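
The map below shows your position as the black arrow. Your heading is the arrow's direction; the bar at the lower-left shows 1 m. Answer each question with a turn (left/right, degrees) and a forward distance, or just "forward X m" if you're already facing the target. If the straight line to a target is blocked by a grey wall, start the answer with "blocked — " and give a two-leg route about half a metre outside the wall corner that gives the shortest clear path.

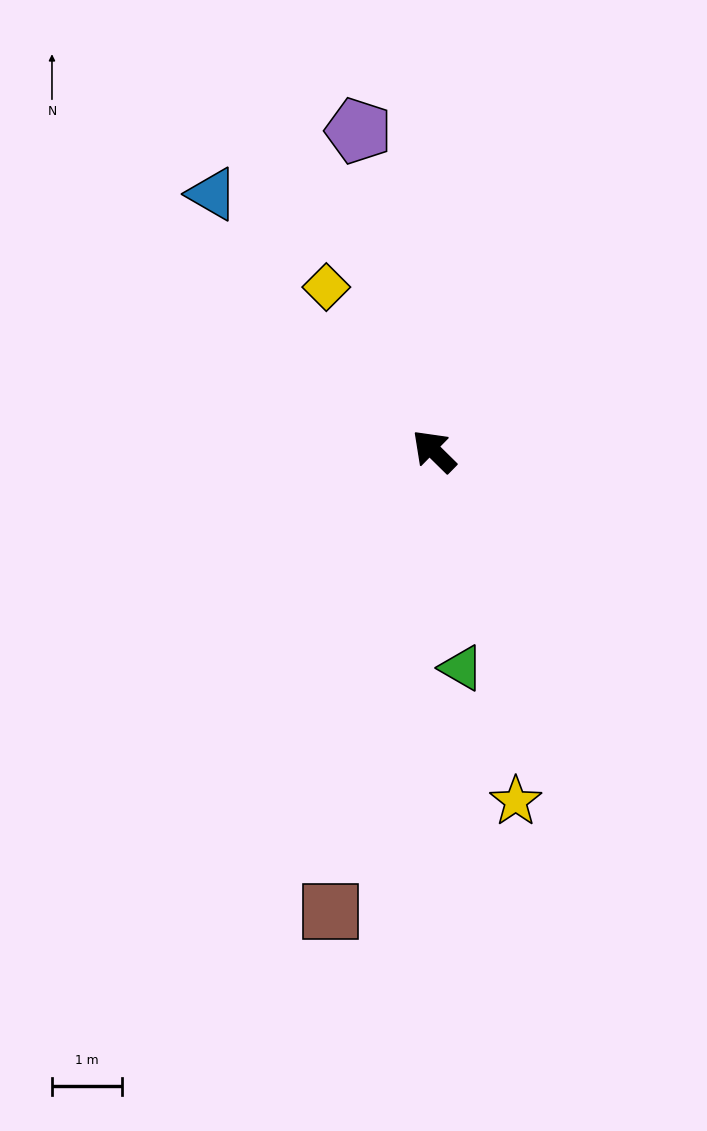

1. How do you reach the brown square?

turn left 122°, forward 6.7 m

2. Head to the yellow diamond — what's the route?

turn right 12°, forward 2.8 m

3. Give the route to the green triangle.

turn left 142°, forward 3.1 m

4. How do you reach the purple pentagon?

turn right 32°, forward 4.7 m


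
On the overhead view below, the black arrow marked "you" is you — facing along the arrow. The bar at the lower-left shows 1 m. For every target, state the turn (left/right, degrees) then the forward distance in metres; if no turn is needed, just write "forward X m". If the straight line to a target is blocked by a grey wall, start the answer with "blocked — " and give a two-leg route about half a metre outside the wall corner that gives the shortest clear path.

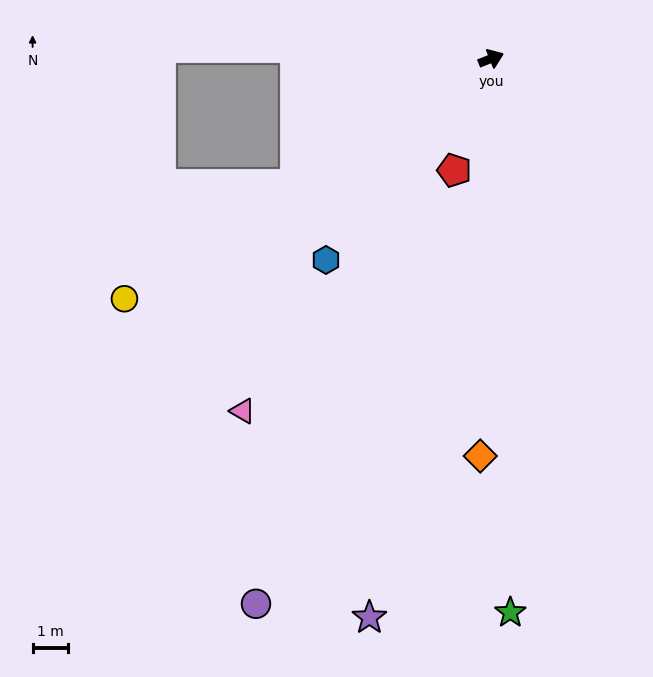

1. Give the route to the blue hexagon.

turn right 151°, forward 7.3 m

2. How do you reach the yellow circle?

turn right 168°, forward 12.3 m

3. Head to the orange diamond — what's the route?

turn right 113°, forward 11.1 m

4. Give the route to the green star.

turn right 110°, forward 15.5 m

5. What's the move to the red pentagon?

turn right 130°, forward 3.3 m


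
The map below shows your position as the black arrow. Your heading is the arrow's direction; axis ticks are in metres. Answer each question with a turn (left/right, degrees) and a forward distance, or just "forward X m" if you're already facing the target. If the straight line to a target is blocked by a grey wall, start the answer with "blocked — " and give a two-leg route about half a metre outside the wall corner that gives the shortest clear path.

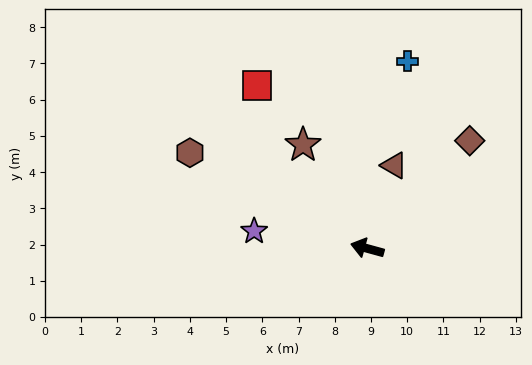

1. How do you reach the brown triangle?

turn right 93°, forward 2.4 m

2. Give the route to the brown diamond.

turn right 118°, forward 4.1 m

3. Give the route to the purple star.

turn left 7°, forward 3.2 m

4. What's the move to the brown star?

turn right 43°, forward 3.4 m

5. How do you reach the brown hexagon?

turn right 13°, forward 5.6 m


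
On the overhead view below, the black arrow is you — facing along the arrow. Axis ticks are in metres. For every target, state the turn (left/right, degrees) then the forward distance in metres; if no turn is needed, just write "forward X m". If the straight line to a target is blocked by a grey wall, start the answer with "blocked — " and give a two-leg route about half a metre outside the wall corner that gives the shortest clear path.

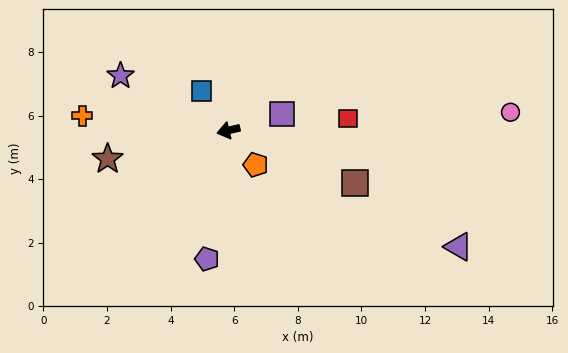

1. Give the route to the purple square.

turn right 176°, forward 1.8 m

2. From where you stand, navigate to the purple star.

turn right 40°, forward 3.8 m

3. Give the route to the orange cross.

turn right 19°, forward 4.6 m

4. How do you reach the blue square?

turn right 69°, forward 1.5 m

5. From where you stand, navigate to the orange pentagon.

turn left 115°, forward 1.4 m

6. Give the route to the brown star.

forward 3.9 m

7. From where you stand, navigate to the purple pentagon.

turn left 67°, forward 4.1 m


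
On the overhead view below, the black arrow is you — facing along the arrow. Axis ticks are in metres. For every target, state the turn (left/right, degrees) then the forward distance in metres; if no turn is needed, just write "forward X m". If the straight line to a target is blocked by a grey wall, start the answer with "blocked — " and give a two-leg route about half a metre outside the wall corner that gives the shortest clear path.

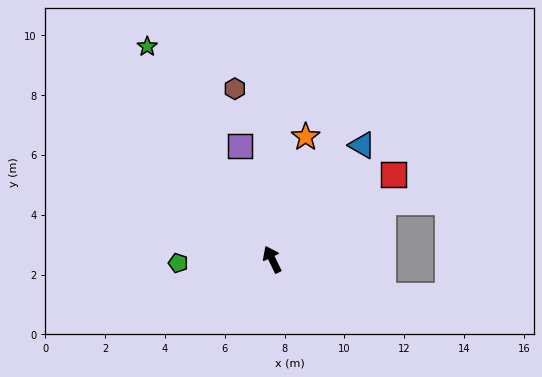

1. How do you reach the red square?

turn right 81°, forward 5.0 m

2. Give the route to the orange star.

turn right 41°, forward 4.2 m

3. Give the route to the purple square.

turn right 10°, forward 3.9 m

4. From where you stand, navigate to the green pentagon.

turn left 66°, forward 3.1 m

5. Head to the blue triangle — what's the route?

turn right 64°, forward 4.9 m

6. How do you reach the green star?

turn left 4°, forward 8.2 m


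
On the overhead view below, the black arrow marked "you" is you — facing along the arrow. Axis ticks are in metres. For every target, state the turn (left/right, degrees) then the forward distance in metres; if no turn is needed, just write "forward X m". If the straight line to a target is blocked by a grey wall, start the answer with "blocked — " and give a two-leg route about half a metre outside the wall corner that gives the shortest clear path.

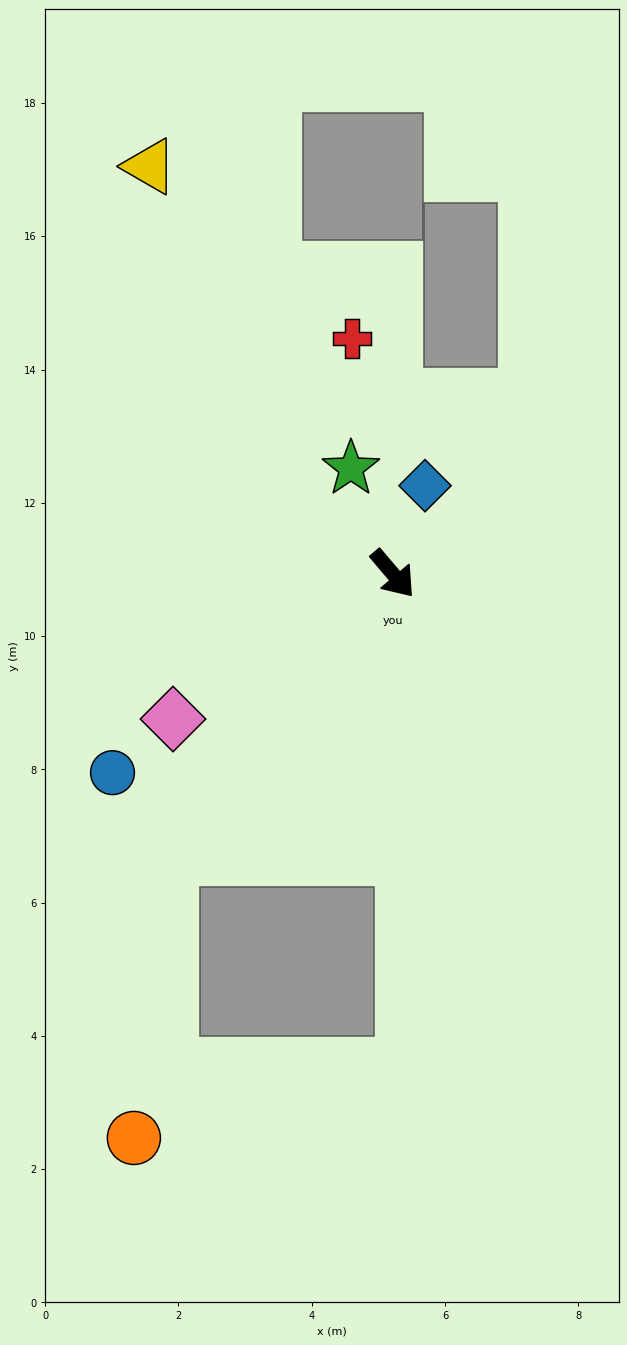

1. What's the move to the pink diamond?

turn right 97°, forward 4.0 m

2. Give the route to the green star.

turn left 161°, forward 1.7 m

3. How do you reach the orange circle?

blocked — turn right 79°, forward 5.4 m, then turn left 31°, forward 4.3 m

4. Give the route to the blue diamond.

turn left 120°, forward 1.4 m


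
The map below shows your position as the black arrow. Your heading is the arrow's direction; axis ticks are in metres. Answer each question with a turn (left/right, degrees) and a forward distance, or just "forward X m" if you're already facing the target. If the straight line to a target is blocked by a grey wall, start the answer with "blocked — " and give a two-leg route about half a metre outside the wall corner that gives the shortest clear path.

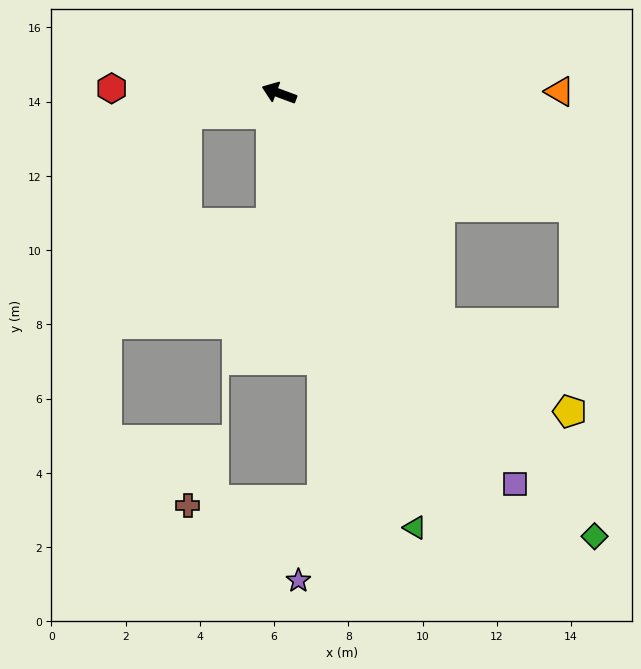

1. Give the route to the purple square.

turn left 142°, forward 12.3 m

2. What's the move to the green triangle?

turn left 128°, forward 12.3 m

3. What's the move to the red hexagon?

turn left 19°, forward 4.5 m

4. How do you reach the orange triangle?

turn right 159°, forward 7.6 m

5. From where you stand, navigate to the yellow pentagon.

blocked — turn left 145°, forward 7.6 m, then turn left 21°, forward 4.2 m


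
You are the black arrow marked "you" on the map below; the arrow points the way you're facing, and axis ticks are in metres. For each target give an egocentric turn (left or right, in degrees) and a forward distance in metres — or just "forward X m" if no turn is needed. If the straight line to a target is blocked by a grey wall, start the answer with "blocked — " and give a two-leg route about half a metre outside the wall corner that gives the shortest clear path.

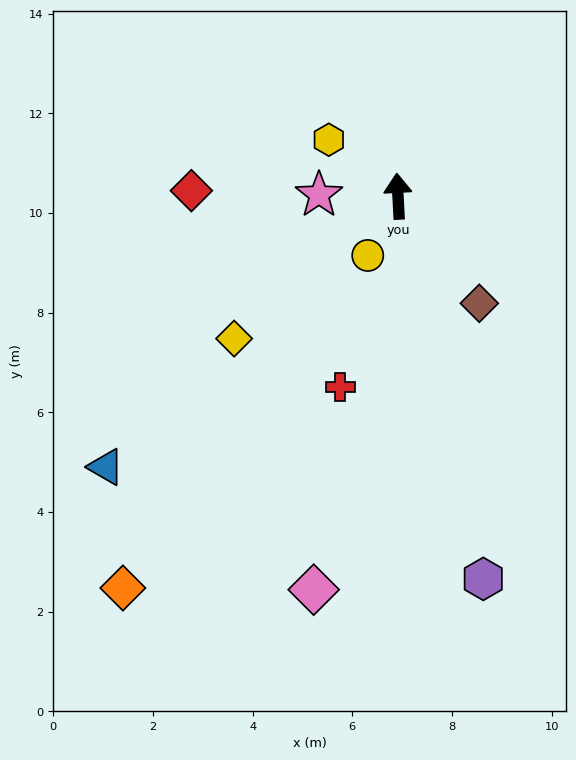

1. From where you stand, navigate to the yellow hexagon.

turn left 48°, forward 1.8 m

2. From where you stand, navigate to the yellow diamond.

turn left 128°, forward 4.4 m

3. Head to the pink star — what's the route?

turn left 86°, forward 1.6 m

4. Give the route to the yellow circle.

turn left 150°, forward 1.3 m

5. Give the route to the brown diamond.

turn right 146°, forward 2.7 m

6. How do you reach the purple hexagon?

turn right 170°, forward 7.9 m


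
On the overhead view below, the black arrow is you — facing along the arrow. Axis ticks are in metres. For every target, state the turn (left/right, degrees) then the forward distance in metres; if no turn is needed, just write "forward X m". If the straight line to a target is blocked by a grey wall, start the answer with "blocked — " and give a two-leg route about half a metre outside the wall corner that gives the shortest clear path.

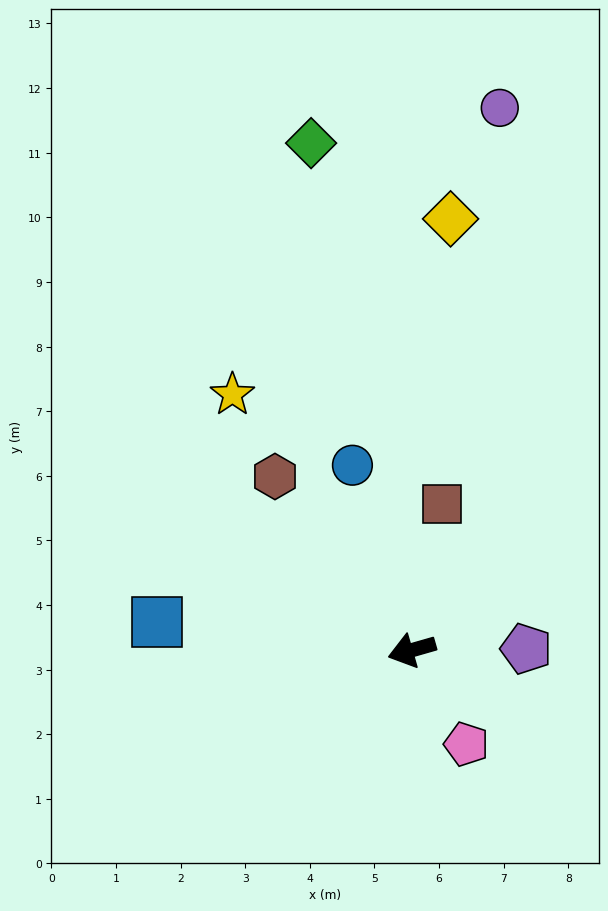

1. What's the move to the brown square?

turn right 117°, forward 2.3 m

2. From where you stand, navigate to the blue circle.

turn right 88°, forward 3.0 m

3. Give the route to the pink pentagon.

turn left 104°, forward 1.7 m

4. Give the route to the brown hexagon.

turn right 68°, forward 3.4 m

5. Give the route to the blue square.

turn right 22°, forward 4.0 m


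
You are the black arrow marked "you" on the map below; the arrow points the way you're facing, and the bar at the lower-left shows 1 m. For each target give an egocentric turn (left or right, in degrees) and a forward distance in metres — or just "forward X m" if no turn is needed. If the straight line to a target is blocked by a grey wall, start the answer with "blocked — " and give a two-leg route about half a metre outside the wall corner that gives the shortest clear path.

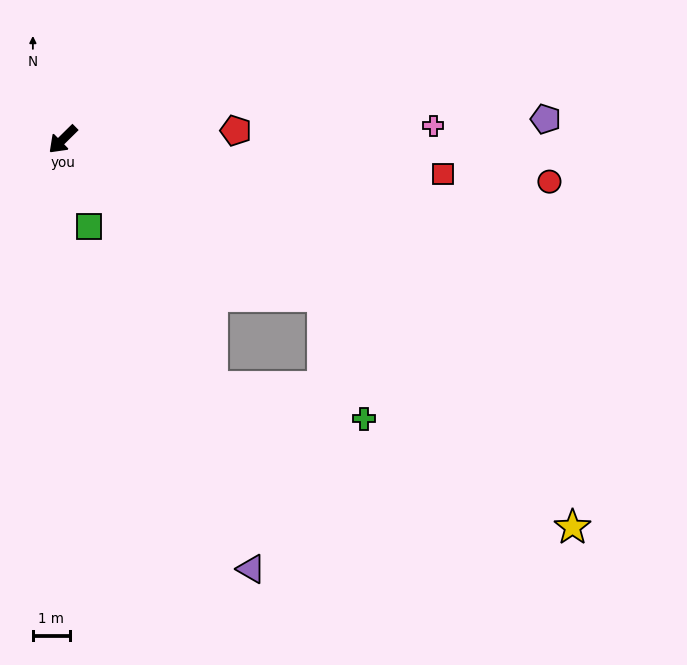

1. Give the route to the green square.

turn left 62°, forward 2.5 m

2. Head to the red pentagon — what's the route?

turn left 138°, forward 4.7 m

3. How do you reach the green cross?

blocked — turn left 104°, forward 8.3 m, then turn right 40°, forward 3.5 m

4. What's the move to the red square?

turn left 130°, forward 10.4 m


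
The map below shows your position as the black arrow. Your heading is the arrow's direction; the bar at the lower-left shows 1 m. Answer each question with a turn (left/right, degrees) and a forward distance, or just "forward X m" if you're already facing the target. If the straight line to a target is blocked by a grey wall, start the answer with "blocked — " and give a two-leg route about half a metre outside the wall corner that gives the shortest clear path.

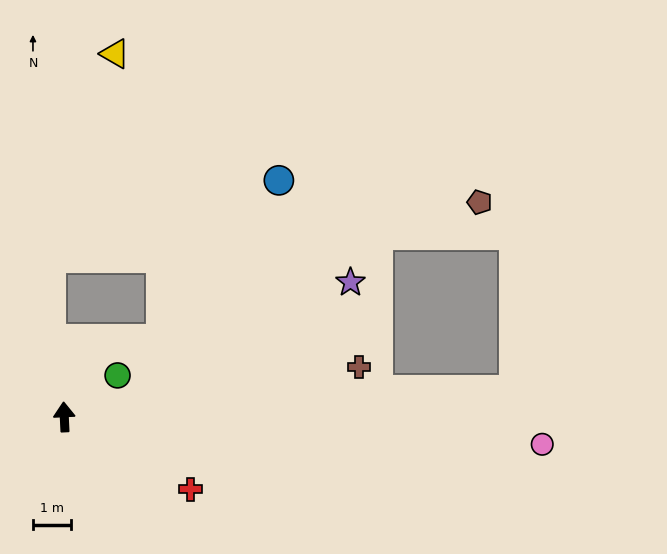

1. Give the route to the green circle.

turn right 55°, forward 1.8 m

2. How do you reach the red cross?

turn right 123°, forward 3.8 m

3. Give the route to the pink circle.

turn right 96°, forward 12.5 m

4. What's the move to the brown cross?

turn right 83°, forward 7.8 m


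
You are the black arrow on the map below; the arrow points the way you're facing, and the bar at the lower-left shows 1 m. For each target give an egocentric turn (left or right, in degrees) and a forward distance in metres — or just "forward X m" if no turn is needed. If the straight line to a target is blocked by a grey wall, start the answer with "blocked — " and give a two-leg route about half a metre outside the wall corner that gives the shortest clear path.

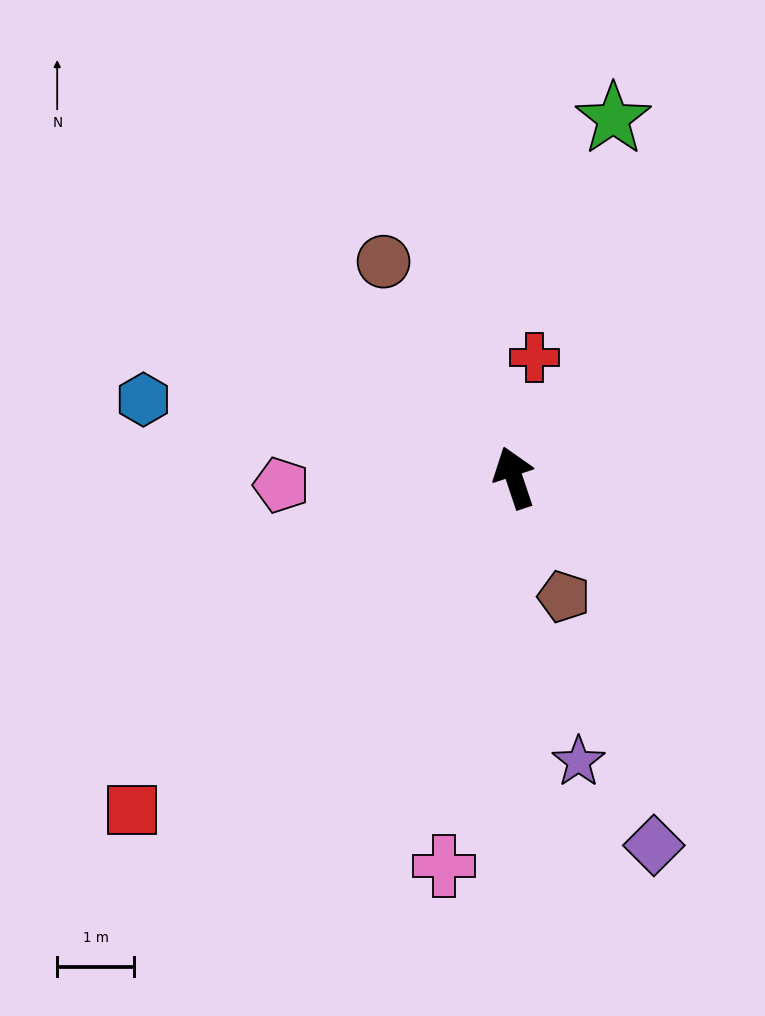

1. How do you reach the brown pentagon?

turn right 176°, forward 1.7 m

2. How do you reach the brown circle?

turn left 13°, forward 3.3 m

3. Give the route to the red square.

turn left 113°, forward 6.6 m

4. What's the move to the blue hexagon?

turn left 60°, forward 4.9 m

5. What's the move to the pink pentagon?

turn left 73°, forward 3.0 m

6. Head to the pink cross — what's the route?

turn left 151°, forward 5.1 m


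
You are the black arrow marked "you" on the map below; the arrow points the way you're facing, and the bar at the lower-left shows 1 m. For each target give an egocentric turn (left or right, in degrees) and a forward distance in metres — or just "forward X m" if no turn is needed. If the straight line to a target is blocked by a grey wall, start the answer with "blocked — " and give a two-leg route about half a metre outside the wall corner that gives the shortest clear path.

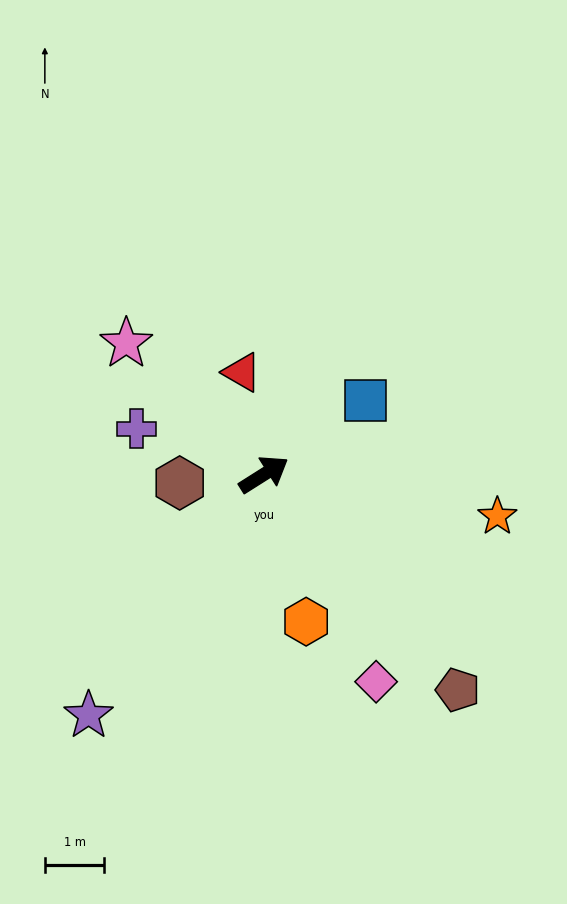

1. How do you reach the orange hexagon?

turn right 106°, forward 2.6 m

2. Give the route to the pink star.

turn left 104°, forward 3.2 m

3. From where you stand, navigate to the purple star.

turn right 158°, forward 5.0 m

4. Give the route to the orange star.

turn right 42°, forward 4.0 m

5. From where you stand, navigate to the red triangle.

turn left 70°, forward 1.8 m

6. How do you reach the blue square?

turn left 4°, forward 2.1 m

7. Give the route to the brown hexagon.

turn left 153°, forward 1.4 m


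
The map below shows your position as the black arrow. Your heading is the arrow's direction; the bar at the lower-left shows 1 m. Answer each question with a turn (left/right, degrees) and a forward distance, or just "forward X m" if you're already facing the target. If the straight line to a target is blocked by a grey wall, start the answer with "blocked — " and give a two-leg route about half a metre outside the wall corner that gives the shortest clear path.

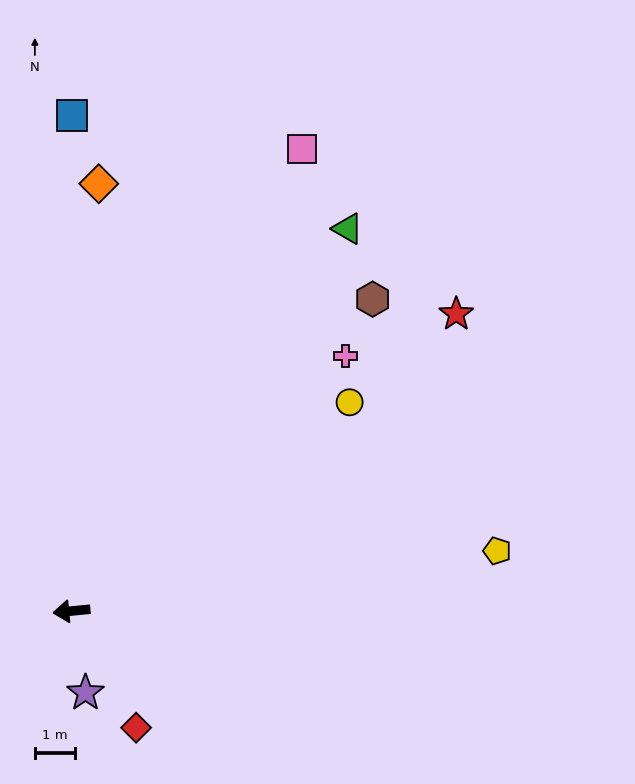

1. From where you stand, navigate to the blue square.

turn right 96°, forward 12.3 m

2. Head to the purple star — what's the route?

turn left 94°, forward 2.1 m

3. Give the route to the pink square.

turn right 122°, forward 12.8 m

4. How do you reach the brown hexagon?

turn right 140°, forward 10.7 m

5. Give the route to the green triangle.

turn right 131°, forward 11.7 m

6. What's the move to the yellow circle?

turn right 149°, forward 8.6 m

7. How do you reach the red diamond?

turn left 113°, forward 3.3 m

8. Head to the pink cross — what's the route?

turn right 143°, forward 9.3 m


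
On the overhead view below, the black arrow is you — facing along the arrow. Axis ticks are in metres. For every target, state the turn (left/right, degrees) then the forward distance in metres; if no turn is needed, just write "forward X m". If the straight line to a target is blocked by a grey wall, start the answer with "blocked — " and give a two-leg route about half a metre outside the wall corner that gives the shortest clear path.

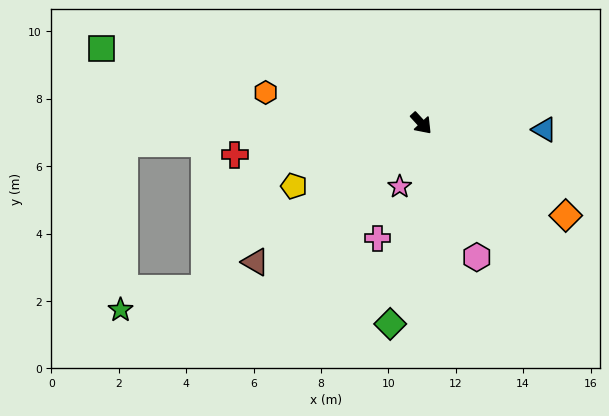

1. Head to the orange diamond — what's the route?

turn left 15°, forward 5.1 m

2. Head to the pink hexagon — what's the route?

turn right 20°, forward 4.3 m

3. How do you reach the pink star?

turn right 61°, forward 2.0 m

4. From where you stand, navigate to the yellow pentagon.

turn right 106°, forward 4.2 m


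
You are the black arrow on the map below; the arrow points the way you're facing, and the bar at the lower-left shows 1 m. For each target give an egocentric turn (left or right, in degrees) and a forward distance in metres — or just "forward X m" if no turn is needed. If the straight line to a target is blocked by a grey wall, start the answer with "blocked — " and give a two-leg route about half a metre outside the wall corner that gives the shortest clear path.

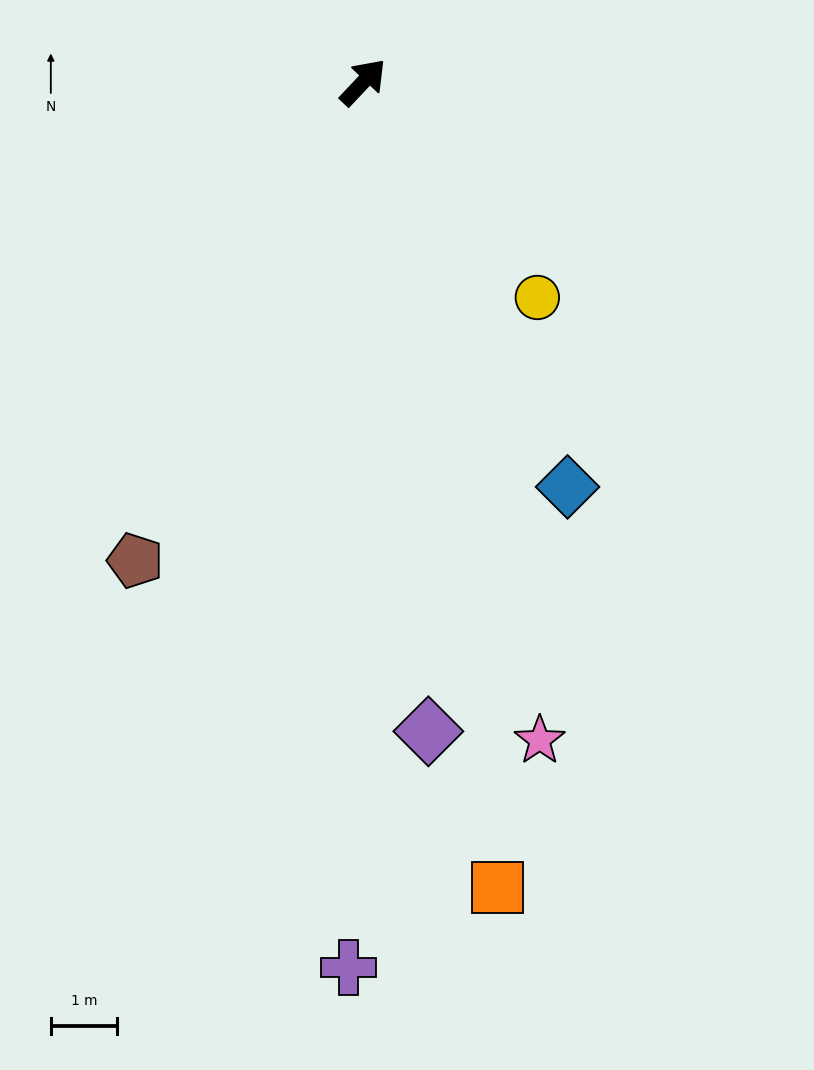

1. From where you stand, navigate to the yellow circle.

turn right 98°, forward 4.2 m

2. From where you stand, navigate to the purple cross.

turn right 138°, forward 13.3 m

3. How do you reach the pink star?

turn right 122°, forward 10.3 m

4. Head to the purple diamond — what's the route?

turn right 131°, forward 9.8 m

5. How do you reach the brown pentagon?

turn right 162°, forward 8.0 m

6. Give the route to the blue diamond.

turn right 110°, forward 6.8 m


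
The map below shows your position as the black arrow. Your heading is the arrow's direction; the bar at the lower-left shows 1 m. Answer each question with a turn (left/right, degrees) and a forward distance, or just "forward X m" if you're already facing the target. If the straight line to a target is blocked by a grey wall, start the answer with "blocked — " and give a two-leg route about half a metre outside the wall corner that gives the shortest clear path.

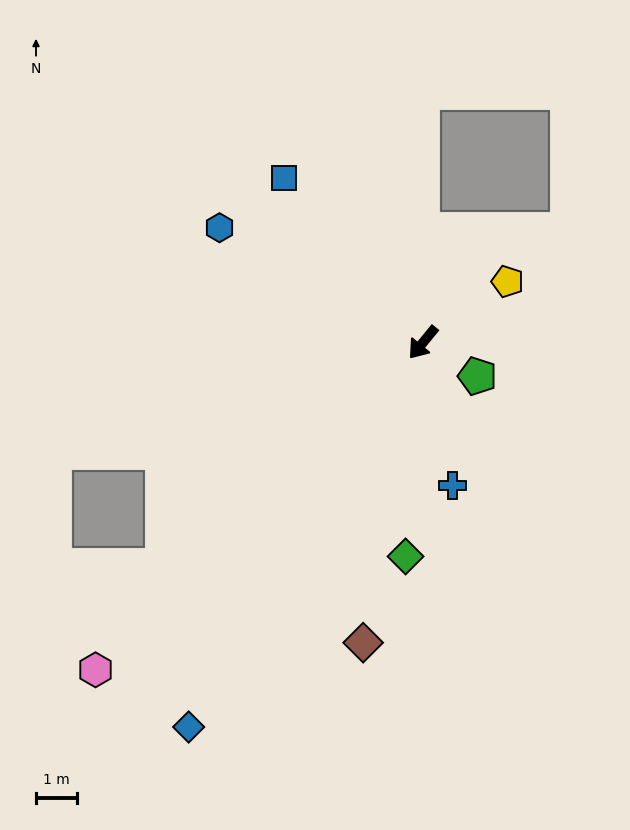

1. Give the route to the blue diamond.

turn left 8°, forward 10.9 m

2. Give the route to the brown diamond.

turn left 28°, forward 7.4 m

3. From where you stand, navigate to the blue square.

turn right 100°, forward 5.2 m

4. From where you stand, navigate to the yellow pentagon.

turn left 165°, forward 2.5 m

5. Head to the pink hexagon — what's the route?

turn right 6°, forward 11.2 m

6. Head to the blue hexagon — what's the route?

turn right 80°, forward 5.6 m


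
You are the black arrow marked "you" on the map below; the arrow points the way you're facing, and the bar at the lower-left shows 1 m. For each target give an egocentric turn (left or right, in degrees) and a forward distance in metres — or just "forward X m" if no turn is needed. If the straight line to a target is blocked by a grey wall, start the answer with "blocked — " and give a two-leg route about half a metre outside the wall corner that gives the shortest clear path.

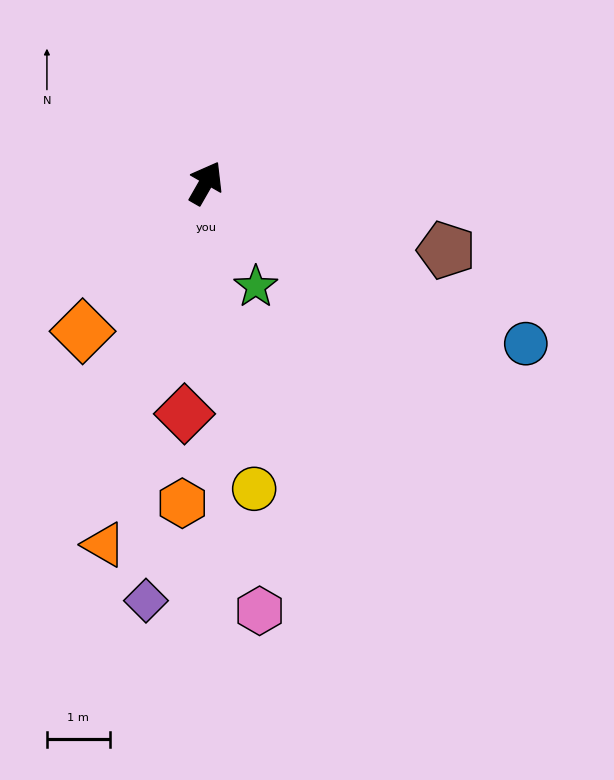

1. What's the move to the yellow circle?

turn right 141°, forward 4.9 m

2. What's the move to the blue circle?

turn right 87°, forward 5.7 m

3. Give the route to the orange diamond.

turn left 170°, forward 3.1 m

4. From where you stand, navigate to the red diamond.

turn right 155°, forward 3.7 m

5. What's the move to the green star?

turn right 124°, forward 1.8 m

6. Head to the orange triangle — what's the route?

turn right 166°, forward 6.0 m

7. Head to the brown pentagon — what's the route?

turn right 76°, forward 4.0 m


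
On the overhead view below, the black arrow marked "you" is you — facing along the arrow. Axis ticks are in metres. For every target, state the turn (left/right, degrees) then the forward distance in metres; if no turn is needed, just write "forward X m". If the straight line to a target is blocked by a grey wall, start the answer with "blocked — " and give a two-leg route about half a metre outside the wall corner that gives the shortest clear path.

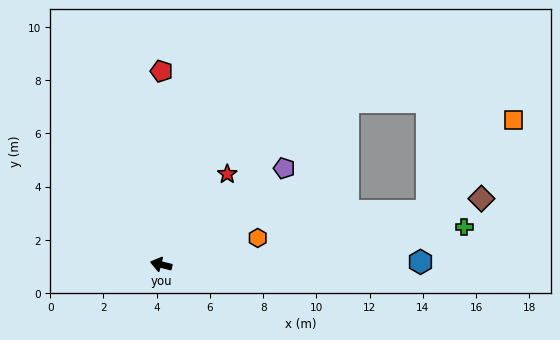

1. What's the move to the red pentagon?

turn right 76°, forward 7.3 m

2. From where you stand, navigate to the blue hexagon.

turn right 165°, forward 9.7 m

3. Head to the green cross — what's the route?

turn right 159°, forward 11.5 m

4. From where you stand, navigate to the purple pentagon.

turn right 128°, forward 5.9 m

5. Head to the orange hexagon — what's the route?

turn right 150°, forward 3.8 m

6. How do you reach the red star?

turn right 112°, forward 4.2 m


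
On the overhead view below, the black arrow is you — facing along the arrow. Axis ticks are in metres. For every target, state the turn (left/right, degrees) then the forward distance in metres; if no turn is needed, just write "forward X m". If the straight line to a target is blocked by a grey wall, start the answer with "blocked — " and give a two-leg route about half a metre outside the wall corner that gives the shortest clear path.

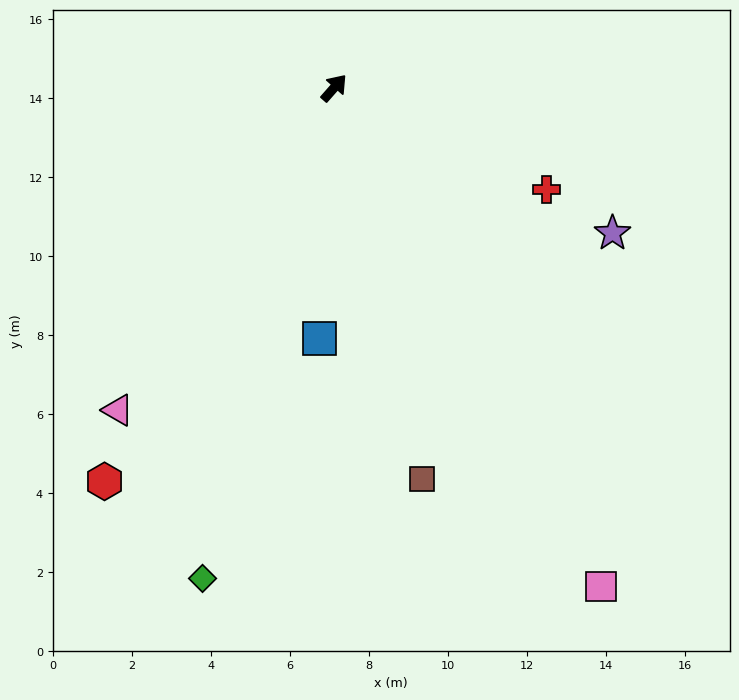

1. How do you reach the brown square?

turn right 126°, forward 10.1 m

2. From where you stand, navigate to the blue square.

turn right 142°, forward 6.4 m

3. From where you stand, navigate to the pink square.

turn right 111°, forward 14.3 m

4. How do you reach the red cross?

turn right 74°, forward 6.0 m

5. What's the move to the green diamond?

turn right 154°, forward 12.9 m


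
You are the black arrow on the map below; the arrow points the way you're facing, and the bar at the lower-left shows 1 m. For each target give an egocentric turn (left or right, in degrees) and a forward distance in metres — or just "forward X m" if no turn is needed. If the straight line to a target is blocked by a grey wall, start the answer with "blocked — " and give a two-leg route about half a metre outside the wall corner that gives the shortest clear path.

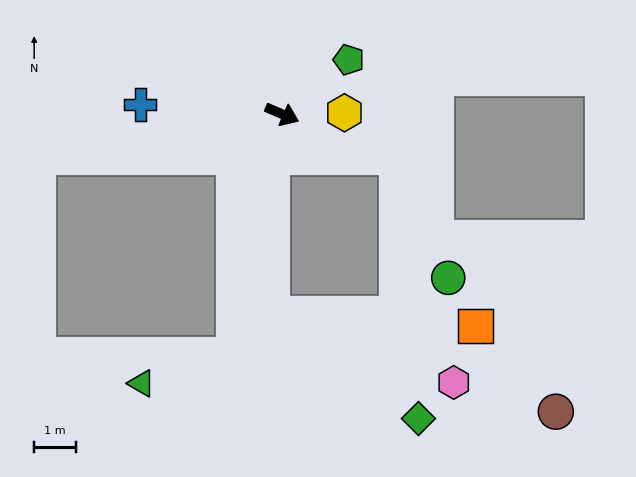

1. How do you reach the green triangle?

blocked — turn right 78°, forward 5.8 m, then turn right 61°, forward 2.3 m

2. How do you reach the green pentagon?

turn left 63°, forward 2.0 m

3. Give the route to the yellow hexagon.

turn left 25°, forward 1.5 m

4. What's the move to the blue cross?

turn right 160°, forward 3.4 m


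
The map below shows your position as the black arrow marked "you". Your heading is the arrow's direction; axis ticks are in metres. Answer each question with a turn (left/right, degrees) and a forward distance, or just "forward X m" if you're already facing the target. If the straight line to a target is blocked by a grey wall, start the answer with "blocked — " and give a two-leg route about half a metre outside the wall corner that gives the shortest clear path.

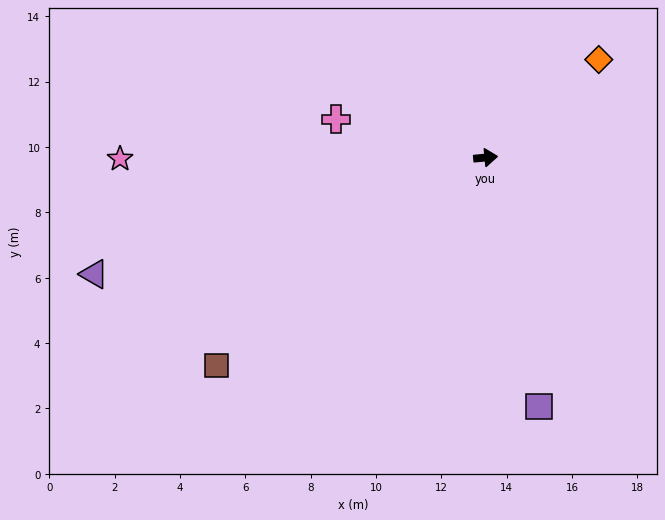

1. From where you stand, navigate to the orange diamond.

turn left 35°, forward 4.6 m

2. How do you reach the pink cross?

turn left 160°, forward 4.7 m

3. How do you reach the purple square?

turn right 83°, forward 7.8 m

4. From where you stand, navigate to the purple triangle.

turn right 169°, forward 12.5 m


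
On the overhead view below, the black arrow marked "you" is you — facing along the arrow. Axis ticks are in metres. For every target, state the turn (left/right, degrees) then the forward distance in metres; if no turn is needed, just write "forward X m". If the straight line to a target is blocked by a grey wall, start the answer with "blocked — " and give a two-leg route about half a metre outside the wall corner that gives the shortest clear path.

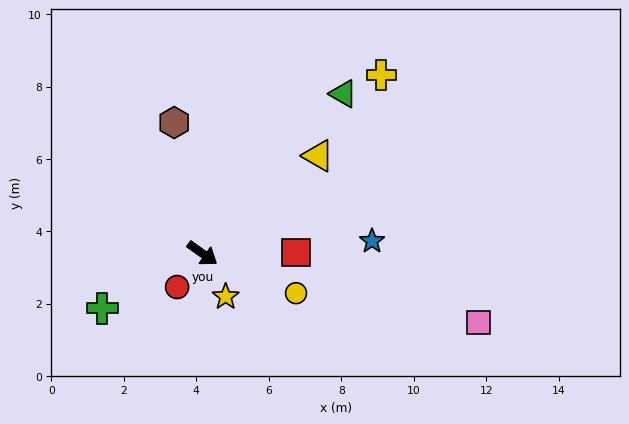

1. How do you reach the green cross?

turn right 116°, forward 3.2 m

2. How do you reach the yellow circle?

turn left 12°, forward 2.8 m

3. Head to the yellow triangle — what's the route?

turn left 76°, forward 4.2 m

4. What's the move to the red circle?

turn right 92°, forward 1.2 m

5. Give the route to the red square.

turn left 36°, forward 2.6 m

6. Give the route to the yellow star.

turn right 26°, forward 1.4 m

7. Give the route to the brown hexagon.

turn left 138°, forward 3.7 m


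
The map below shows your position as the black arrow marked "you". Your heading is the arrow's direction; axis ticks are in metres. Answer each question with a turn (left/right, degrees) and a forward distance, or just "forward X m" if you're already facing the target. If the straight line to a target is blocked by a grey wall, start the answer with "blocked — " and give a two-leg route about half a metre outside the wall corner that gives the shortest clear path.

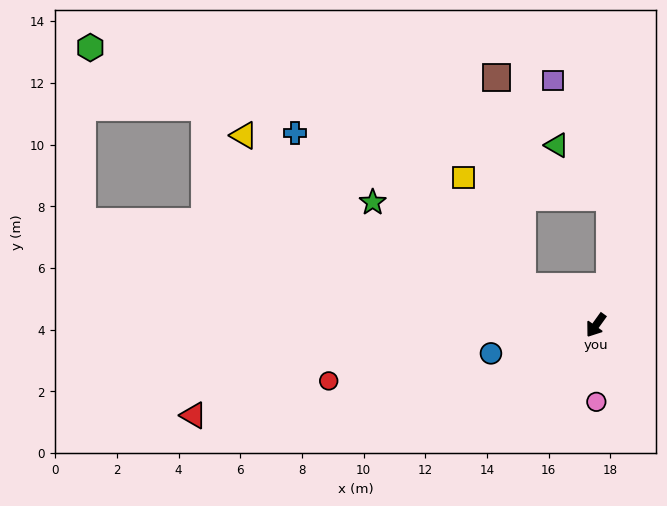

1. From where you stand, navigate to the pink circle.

turn left 36°, forward 2.5 m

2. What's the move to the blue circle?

turn right 39°, forward 3.5 m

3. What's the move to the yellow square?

blocked — turn right 82°, forward 2.7 m, then turn right 33°, forward 4.0 m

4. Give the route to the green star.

turn right 83°, forward 8.3 m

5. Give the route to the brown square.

blocked — turn right 82°, forward 2.7 m, then turn right 55°, forward 6.8 m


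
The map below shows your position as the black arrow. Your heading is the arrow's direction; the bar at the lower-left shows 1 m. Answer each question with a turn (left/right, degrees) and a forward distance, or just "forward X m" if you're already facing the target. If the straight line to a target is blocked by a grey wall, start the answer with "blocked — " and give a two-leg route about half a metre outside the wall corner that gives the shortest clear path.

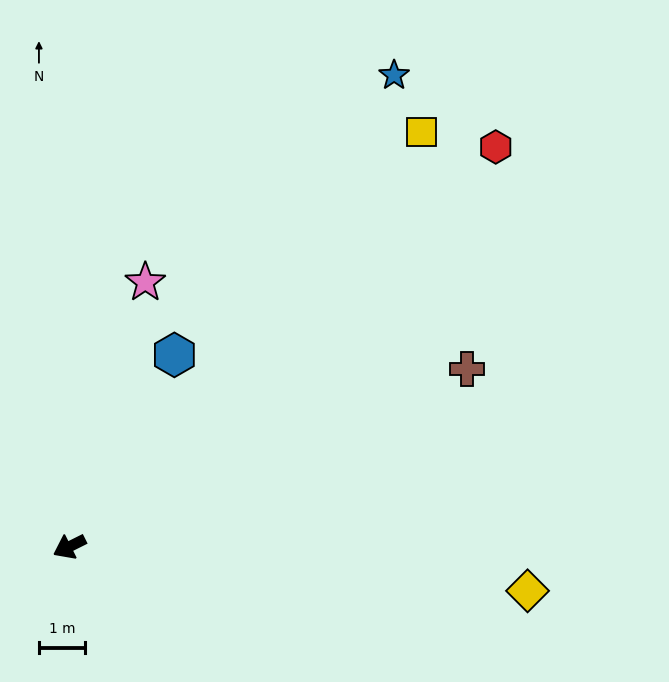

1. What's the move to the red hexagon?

turn right 163°, forward 12.6 m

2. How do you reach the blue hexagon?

turn right 145°, forward 4.7 m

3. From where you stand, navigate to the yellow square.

turn right 157°, forward 11.7 m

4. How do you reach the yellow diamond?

turn left 148°, forward 9.9 m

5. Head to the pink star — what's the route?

turn right 133°, forward 5.9 m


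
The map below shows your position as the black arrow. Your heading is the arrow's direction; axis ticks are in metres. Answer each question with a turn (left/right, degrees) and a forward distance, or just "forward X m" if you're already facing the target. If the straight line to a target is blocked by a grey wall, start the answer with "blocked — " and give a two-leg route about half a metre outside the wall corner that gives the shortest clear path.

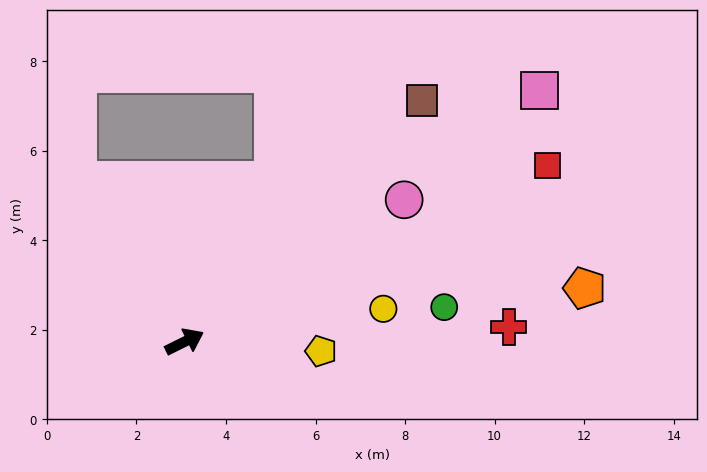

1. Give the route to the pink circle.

turn left 7°, forward 5.8 m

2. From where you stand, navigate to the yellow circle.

turn right 17°, forward 4.5 m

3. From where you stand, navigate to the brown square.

turn left 19°, forward 7.6 m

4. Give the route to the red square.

forward 9.0 m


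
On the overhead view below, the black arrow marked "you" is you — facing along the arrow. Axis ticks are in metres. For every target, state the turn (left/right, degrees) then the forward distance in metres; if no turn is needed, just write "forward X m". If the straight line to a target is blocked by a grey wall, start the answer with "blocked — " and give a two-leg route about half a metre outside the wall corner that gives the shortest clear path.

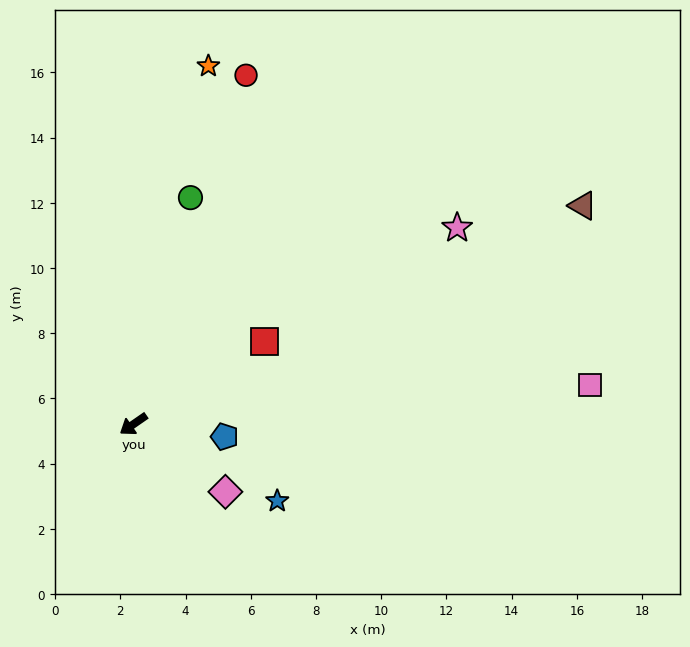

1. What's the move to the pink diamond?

turn left 109°, forward 3.5 m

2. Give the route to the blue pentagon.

turn left 137°, forward 2.8 m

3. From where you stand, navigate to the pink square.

turn left 150°, forward 14.1 m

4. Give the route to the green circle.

turn right 139°, forward 7.2 m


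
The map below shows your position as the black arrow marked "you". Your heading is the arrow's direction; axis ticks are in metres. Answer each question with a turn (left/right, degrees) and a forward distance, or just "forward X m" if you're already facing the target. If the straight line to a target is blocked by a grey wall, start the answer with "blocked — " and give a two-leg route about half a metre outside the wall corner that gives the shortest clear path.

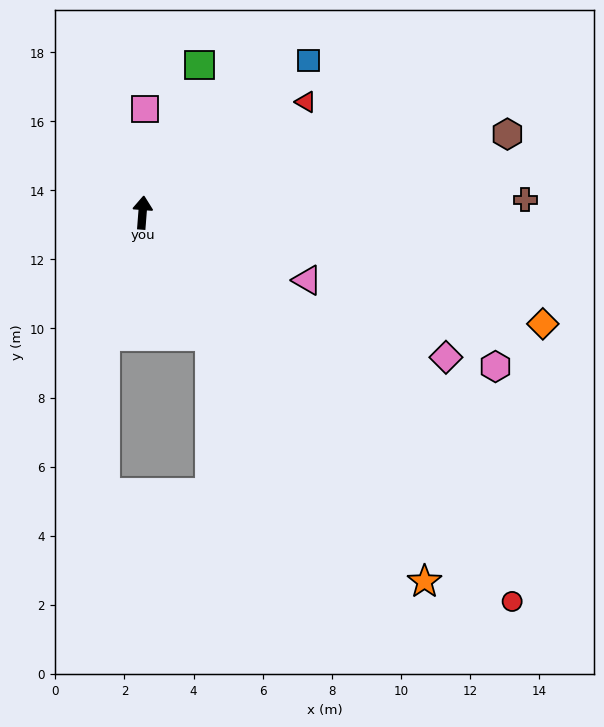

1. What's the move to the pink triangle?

turn right 108°, forward 5.2 m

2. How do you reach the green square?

turn right 17°, forward 4.6 m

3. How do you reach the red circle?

turn right 132°, forward 15.5 m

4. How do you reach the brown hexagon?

turn right 73°, forward 10.8 m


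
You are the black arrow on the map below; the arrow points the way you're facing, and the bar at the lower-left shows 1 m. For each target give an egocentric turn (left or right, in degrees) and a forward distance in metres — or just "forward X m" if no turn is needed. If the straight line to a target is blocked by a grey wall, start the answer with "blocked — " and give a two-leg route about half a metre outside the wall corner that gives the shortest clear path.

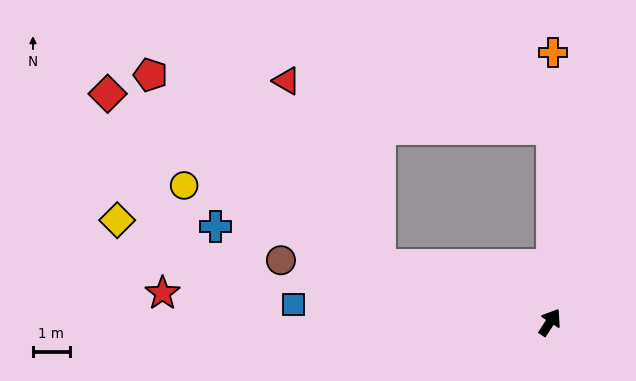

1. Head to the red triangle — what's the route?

blocked — turn left 104°, forward 4.9 m, then turn right 44°, forward 5.6 m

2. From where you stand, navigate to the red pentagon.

blocked — turn left 104°, forward 4.9 m, then turn right 21°, forward 8.1 m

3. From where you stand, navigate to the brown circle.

turn left 110°, forward 7.5 m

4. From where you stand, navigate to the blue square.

turn left 119°, forward 7.0 m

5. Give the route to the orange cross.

turn left 32°, forward 7.3 m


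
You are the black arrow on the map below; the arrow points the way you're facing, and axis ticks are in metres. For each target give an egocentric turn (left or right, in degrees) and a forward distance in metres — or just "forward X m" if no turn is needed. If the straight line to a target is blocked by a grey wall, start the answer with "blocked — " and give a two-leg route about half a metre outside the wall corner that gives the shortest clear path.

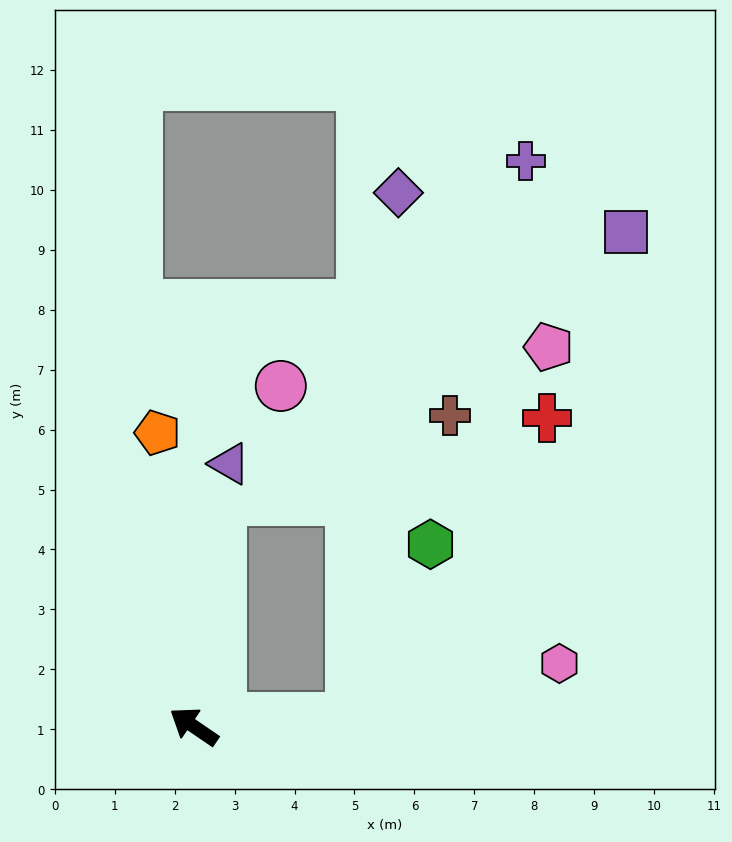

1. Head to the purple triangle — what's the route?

turn right 63°, forward 4.4 m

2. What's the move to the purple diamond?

blocked — turn right 143°, forward 2.6 m, then turn left 82°, forward 8.8 m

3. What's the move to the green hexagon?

blocked — turn right 143°, forward 2.6 m, then turn left 63°, forward 3.2 m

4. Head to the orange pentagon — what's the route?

turn right 49°, forward 4.9 m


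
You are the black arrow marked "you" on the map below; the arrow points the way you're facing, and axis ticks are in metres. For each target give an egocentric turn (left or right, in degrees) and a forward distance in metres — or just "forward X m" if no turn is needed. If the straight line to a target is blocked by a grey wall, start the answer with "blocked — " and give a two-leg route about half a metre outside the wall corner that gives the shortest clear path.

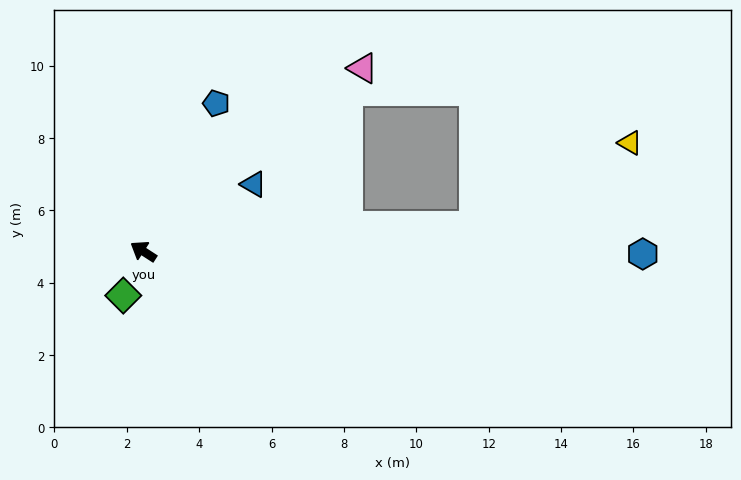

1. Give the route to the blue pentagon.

turn right 83°, forward 4.6 m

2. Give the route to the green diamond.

turn left 98°, forward 1.3 m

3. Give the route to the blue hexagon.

turn right 147°, forward 13.8 m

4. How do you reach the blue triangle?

turn right 116°, forward 3.6 m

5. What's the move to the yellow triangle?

blocked — turn right 143°, forward 9.2 m, then turn left 24°, forward 4.9 m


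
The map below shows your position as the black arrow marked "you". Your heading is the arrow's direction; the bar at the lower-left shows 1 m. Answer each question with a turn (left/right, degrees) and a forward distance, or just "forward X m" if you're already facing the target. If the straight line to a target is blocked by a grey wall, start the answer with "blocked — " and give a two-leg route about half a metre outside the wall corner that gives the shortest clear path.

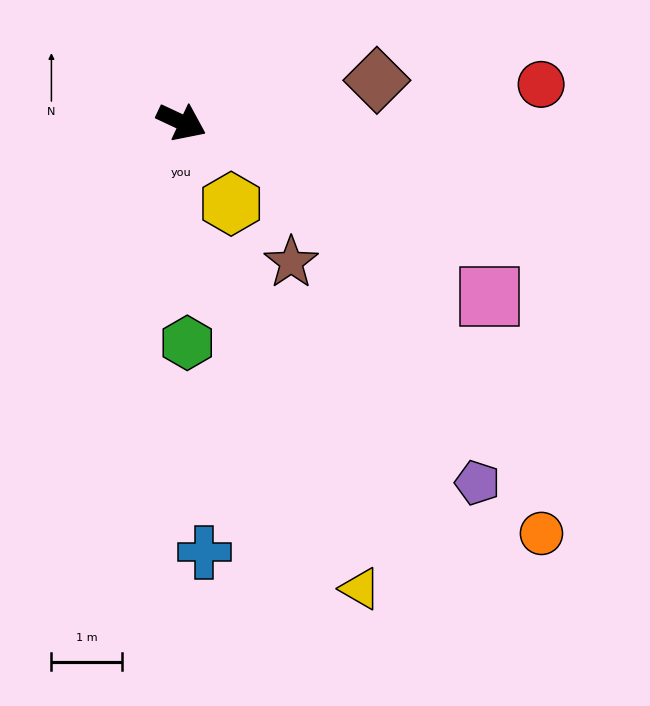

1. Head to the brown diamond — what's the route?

turn left 37°, forward 2.8 m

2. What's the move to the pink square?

turn right 4°, forward 5.0 m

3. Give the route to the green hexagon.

turn right 63°, forward 3.1 m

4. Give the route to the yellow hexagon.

turn right 34°, forward 1.4 m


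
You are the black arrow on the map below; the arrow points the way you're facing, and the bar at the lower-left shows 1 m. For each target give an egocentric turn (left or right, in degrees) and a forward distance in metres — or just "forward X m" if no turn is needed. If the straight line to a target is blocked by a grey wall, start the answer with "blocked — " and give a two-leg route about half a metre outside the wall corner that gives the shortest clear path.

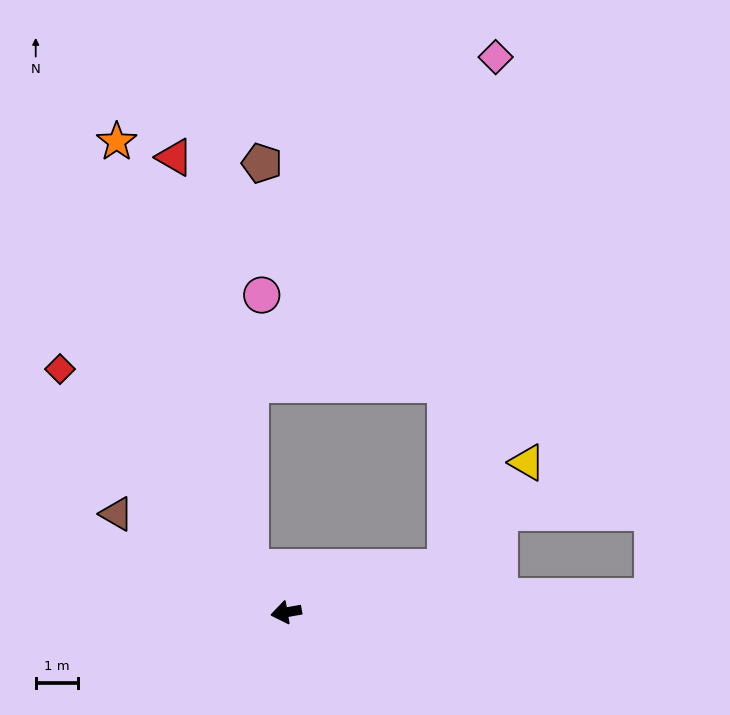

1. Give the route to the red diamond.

turn right 57°, forward 7.9 m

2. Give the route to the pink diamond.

blocked — turn right 174°, forward 4.0 m, then turn left 68°, forward 12.2 m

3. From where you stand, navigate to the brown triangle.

turn right 40°, forward 4.7 m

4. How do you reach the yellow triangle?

blocked — turn right 174°, forward 4.0 m, then turn left 36°, forward 3.2 m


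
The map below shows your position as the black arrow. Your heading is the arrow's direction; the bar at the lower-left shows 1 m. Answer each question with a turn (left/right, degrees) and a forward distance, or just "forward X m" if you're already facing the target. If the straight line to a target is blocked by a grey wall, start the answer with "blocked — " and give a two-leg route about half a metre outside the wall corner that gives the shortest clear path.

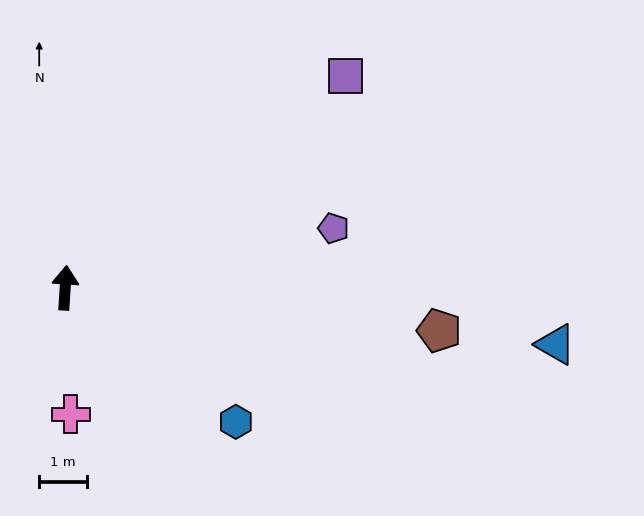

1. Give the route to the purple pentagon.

turn right 74°, forward 5.8 m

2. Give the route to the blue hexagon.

turn right 125°, forward 4.5 m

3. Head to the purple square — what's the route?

turn right 49°, forward 7.4 m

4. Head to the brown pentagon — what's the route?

turn right 93°, forward 7.9 m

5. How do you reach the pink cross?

turn right 174°, forward 2.6 m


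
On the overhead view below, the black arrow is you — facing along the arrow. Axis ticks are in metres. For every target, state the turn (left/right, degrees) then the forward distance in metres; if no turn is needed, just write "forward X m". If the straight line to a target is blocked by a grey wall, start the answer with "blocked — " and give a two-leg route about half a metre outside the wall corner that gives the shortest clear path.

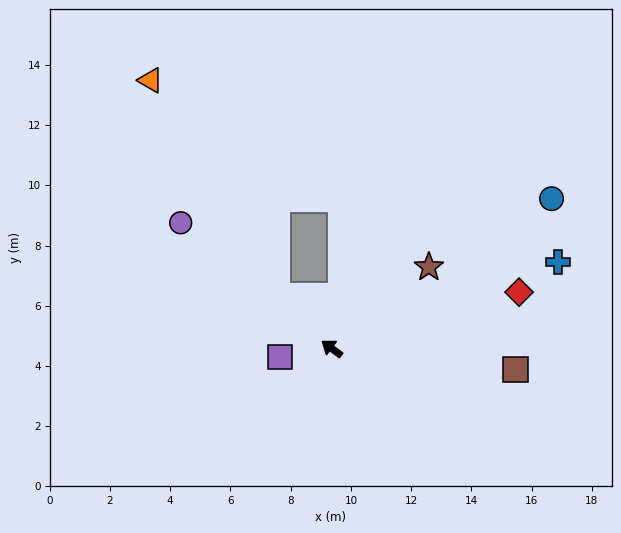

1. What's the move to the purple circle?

turn right 3°, forward 6.5 m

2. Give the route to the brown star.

turn right 103°, forward 4.2 m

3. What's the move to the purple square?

turn left 46°, forward 1.7 m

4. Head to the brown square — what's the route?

turn right 150°, forward 6.1 m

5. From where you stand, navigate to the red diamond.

turn right 127°, forward 6.5 m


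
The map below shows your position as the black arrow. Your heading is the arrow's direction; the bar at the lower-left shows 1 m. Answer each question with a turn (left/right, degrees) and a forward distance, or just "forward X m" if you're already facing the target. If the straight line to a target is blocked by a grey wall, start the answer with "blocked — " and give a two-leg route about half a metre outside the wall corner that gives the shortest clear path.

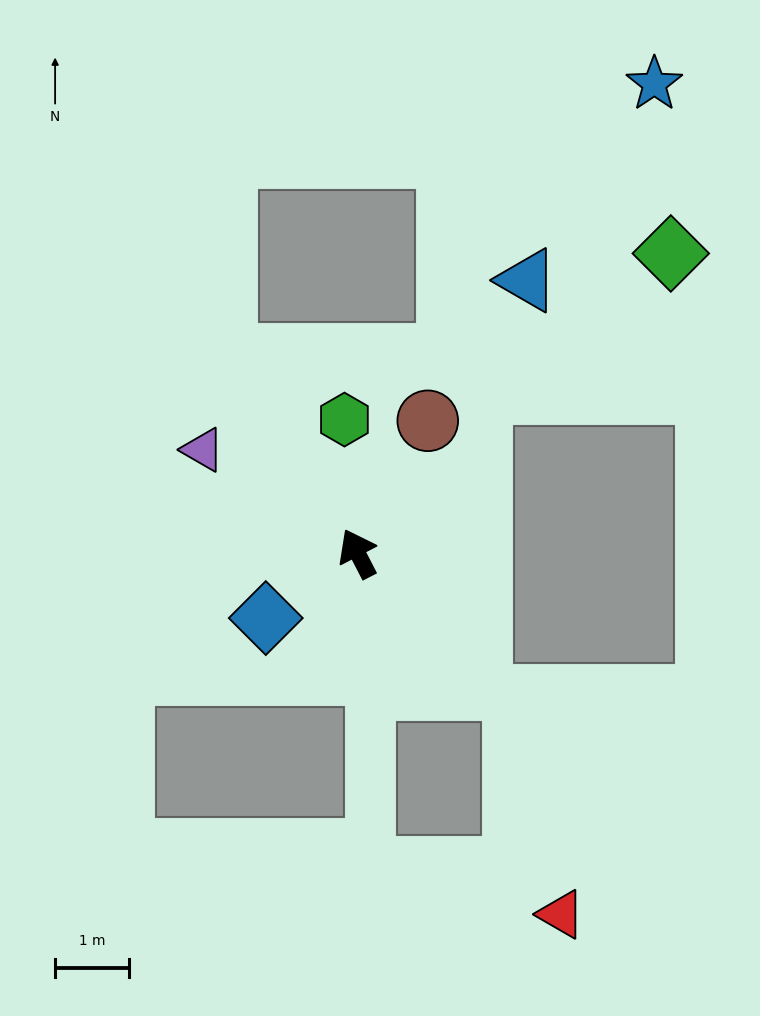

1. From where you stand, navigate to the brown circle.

turn right 55°, forward 2.0 m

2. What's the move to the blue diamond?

turn left 98°, forward 1.5 m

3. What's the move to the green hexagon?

turn right 22°, forward 1.8 m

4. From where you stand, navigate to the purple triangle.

turn left 29°, forward 2.5 m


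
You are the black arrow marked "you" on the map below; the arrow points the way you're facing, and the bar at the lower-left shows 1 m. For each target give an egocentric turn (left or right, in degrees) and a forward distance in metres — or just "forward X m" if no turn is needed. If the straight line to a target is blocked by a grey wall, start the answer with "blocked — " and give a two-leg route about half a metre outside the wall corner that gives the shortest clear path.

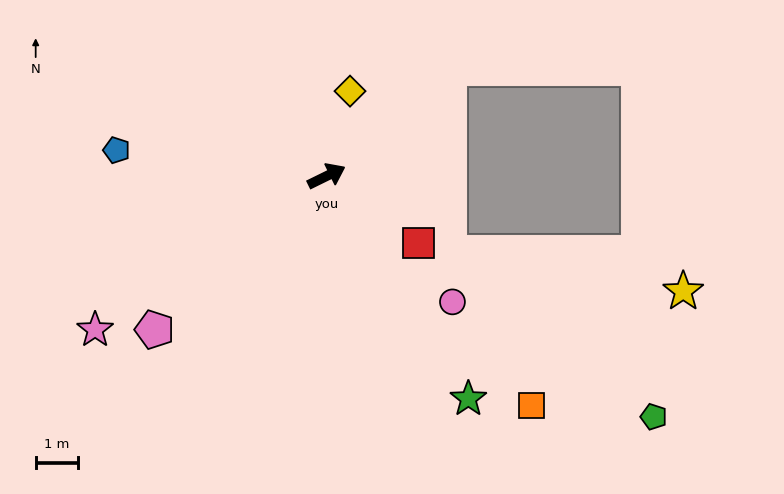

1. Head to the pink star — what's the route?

turn right 173°, forward 6.6 m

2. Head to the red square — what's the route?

turn right 62°, forward 2.7 m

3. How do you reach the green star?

turn right 84°, forward 6.3 m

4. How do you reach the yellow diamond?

turn left 48°, forward 2.1 m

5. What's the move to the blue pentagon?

turn left 147°, forward 5.0 m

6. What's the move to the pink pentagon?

turn right 164°, forward 5.5 m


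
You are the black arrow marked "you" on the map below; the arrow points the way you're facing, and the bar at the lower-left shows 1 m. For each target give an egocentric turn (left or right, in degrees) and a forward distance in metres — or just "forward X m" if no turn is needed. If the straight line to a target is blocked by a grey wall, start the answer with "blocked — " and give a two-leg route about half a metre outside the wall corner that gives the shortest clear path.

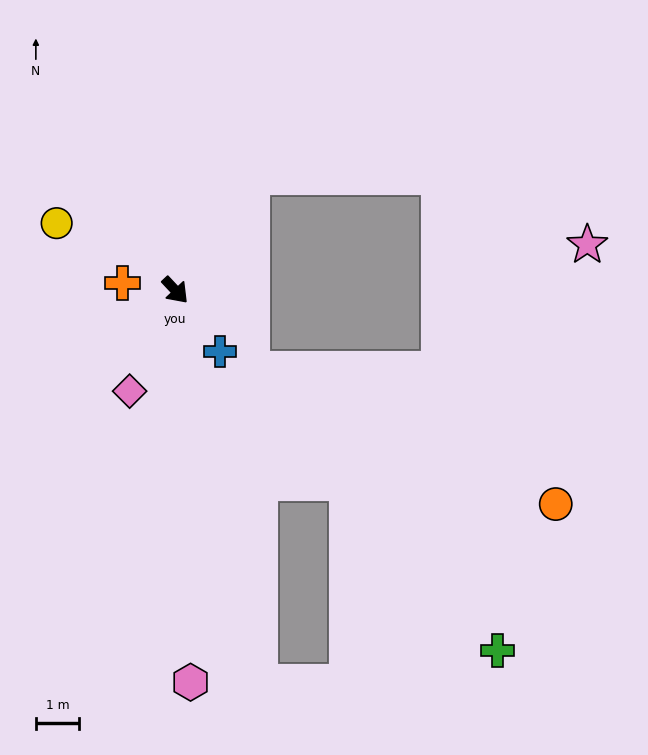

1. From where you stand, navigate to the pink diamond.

turn right 68°, forward 2.6 m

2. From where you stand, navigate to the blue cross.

turn right 7°, forward 1.7 m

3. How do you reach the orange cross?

turn right 141°, forward 1.2 m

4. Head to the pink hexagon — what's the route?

turn right 41°, forward 9.0 m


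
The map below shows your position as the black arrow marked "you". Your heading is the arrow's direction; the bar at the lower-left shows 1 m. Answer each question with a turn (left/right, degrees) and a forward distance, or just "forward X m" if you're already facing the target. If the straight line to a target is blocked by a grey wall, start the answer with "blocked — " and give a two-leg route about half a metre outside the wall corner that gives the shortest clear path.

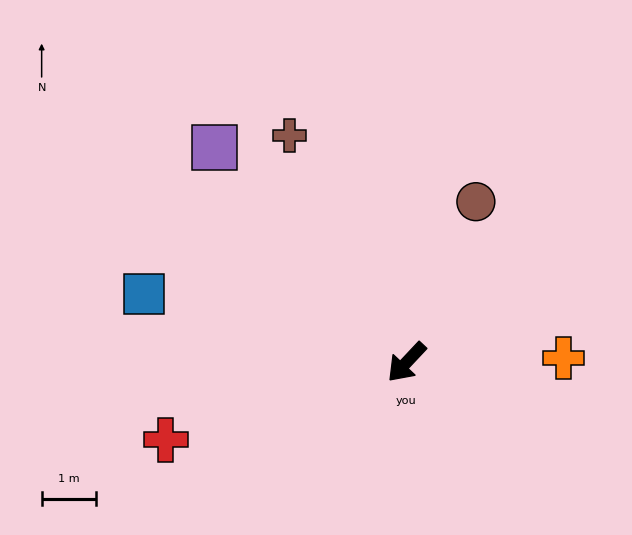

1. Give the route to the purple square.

turn right 95°, forward 5.3 m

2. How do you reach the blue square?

turn right 61°, forward 5.0 m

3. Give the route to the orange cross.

turn left 135°, forward 2.9 m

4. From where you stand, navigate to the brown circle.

turn right 160°, forward 3.2 m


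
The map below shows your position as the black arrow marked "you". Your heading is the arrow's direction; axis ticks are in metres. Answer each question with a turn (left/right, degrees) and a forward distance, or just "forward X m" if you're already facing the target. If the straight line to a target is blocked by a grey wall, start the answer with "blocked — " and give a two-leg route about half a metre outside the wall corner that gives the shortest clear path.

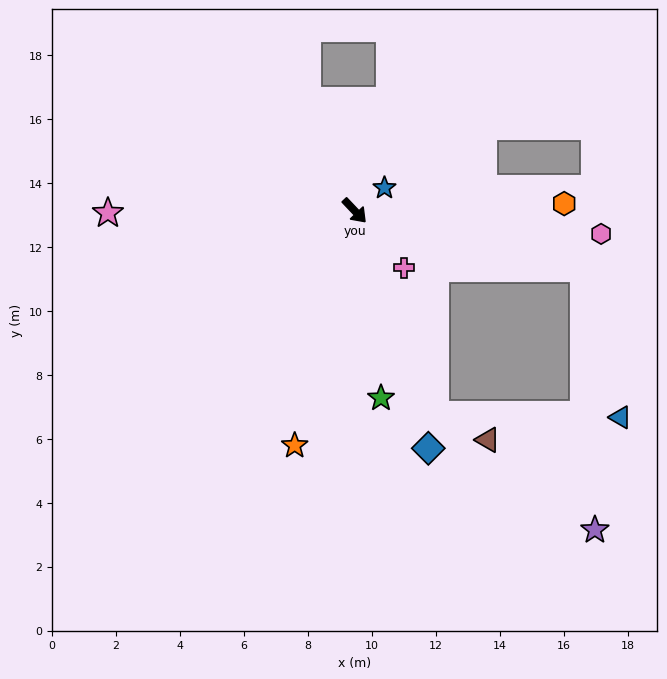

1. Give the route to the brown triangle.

blocked — turn right 22°, forward 6.8 m, then turn left 42°, forward 1.8 m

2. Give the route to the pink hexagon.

turn left 41°, forward 7.7 m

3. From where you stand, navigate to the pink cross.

turn right 3°, forward 2.4 m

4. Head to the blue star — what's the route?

turn left 84°, forward 1.2 m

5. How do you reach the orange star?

turn right 58°, forward 7.6 m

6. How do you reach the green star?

turn right 35°, forward 5.9 m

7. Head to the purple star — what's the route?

blocked — turn left 32°, forward 7.4 m, then turn right 73°, forward 8.2 m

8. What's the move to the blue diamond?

turn right 26°, forward 7.8 m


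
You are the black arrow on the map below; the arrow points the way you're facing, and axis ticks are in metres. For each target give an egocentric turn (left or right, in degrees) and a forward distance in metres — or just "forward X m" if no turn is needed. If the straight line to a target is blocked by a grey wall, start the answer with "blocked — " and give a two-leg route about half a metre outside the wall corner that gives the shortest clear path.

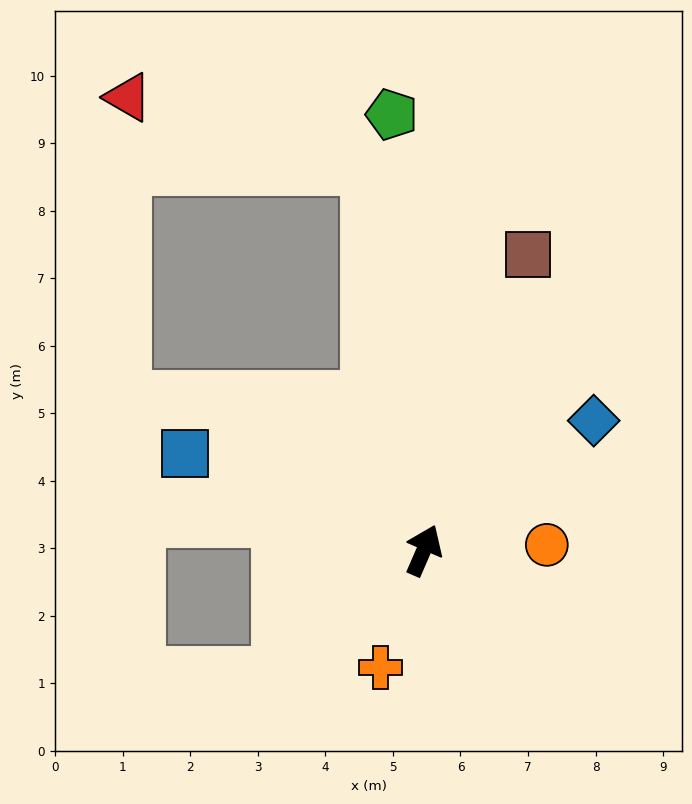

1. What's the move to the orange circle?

turn right 64°, forward 1.8 m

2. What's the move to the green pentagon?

turn left 28°, forward 6.5 m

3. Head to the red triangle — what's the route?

blocked — turn left 32°, forward 5.7 m, then turn left 65°, forward 3.7 m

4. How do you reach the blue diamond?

turn right 29°, forward 3.2 m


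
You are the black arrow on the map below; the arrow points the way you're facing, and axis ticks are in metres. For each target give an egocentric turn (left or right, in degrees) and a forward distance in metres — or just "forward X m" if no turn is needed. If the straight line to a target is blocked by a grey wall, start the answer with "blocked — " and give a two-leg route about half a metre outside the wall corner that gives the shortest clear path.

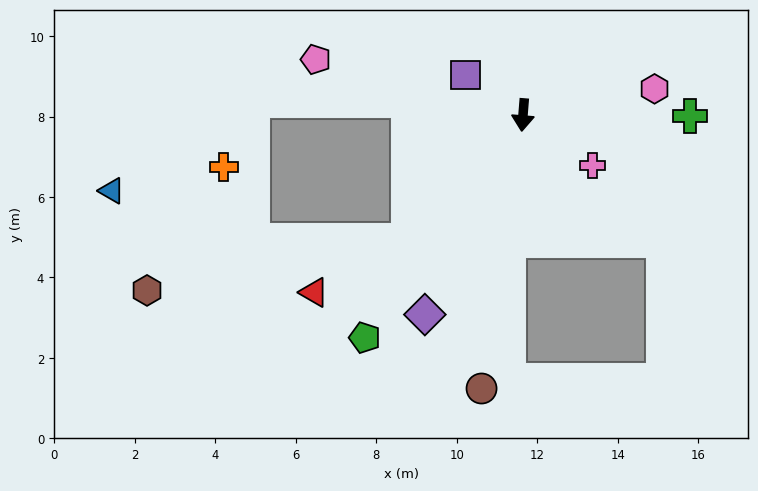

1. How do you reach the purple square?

turn right 120°, forward 1.7 m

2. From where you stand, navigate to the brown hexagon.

blocked — turn right 38°, forward 4.2 m, then turn right 37°, forward 6.6 m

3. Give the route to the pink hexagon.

turn left 106°, forward 3.3 m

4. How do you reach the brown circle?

turn right 4°, forward 6.9 m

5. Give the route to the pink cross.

turn left 59°, forward 2.1 m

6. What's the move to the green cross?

turn left 94°, forward 4.1 m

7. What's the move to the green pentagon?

turn right 31°, forward 6.8 m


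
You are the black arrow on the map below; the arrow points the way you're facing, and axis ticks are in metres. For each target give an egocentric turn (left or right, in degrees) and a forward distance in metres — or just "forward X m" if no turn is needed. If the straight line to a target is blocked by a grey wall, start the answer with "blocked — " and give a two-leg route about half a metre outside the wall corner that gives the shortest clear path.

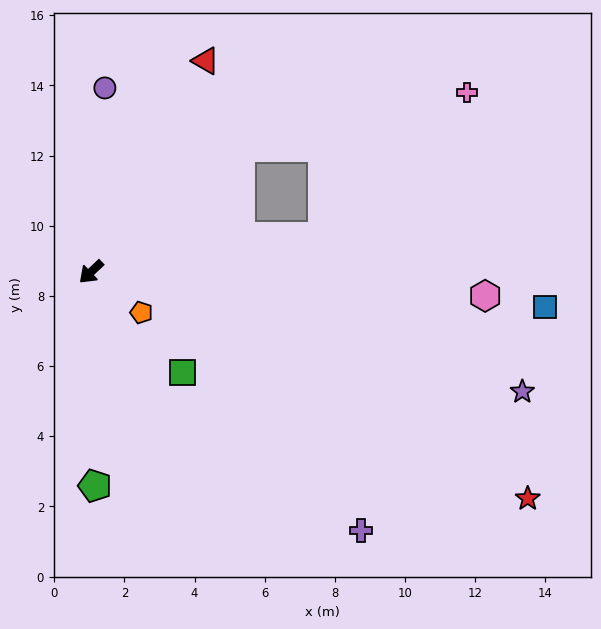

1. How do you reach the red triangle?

turn right 162°, forward 6.8 m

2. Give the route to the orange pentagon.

turn left 98°, forward 1.8 m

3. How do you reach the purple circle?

turn right 138°, forward 5.3 m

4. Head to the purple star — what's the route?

turn left 121°, forward 12.8 m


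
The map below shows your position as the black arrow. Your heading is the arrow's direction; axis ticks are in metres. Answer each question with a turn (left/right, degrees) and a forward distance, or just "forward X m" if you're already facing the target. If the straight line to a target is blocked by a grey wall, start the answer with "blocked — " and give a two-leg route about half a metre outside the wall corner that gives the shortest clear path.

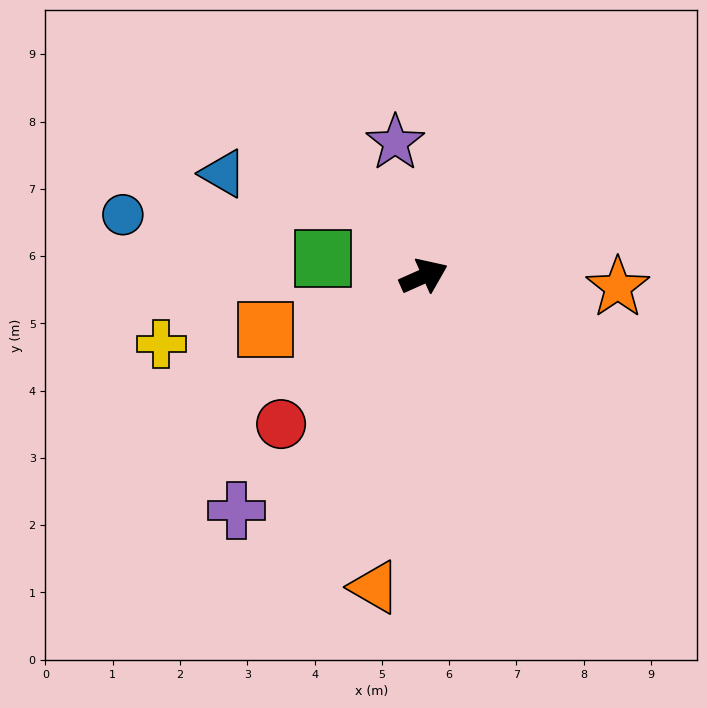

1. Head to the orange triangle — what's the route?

turn right 123°, forward 4.7 m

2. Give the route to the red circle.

turn right 158°, forward 3.1 m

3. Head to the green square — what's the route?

turn left 146°, forward 1.5 m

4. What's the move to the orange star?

turn right 27°, forward 2.9 m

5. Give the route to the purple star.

turn left 78°, forward 2.0 m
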